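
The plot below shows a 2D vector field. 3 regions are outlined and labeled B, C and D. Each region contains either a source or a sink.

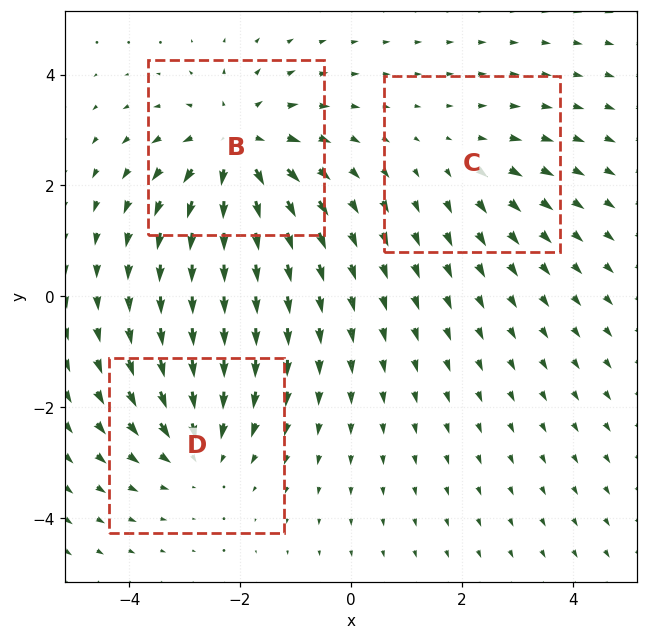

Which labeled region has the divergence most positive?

B

Divergence at each region's feature centre — B: about +4, C: about +2, D: about -3. Region B is most positive.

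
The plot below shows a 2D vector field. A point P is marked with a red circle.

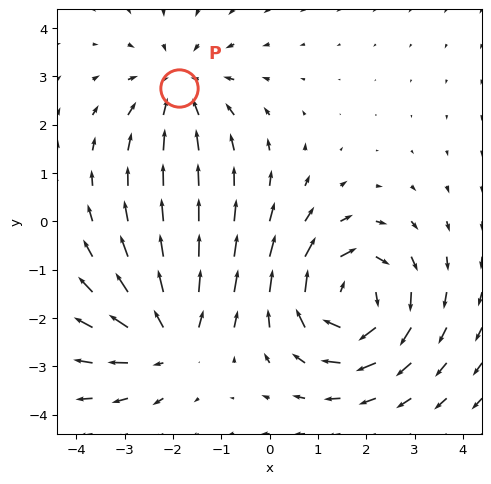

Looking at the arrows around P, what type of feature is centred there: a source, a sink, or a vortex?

At P (-1.9, 2.8) the arrows converge inward. Divergence about -3, curl ≈0 — negative divergence with near-zero curl is a sink.

sink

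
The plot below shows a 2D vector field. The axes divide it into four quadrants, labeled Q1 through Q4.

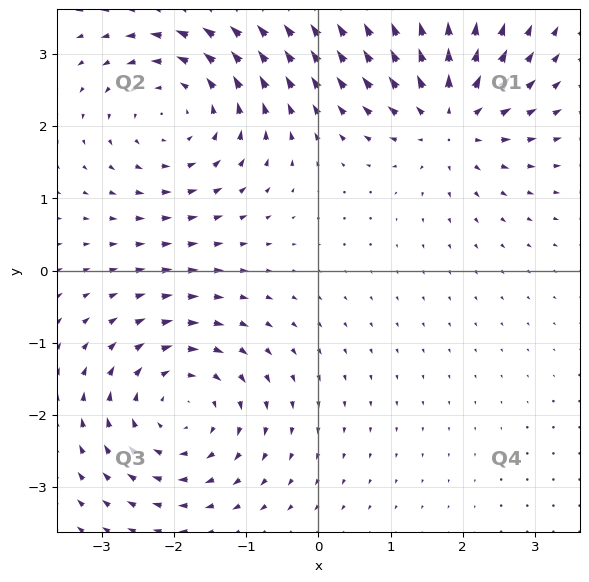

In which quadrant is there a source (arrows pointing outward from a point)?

The source sits at approximately (1.8, 2.1), which lies in quadrant Q1. The divergence there is about +6, positive as expected for a source.

Q1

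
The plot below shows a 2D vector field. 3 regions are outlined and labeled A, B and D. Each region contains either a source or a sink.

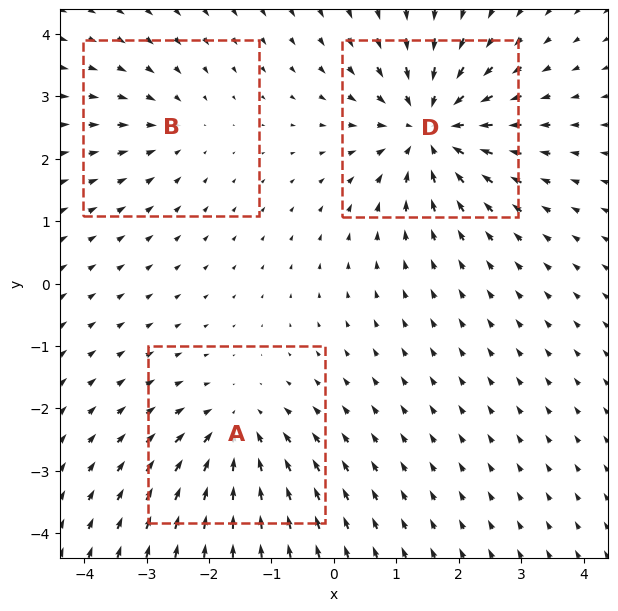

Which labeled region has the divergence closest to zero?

B

Divergence at each region's feature centre — A: about -3, B: about -2, D: about -5. Region B is closest to zero.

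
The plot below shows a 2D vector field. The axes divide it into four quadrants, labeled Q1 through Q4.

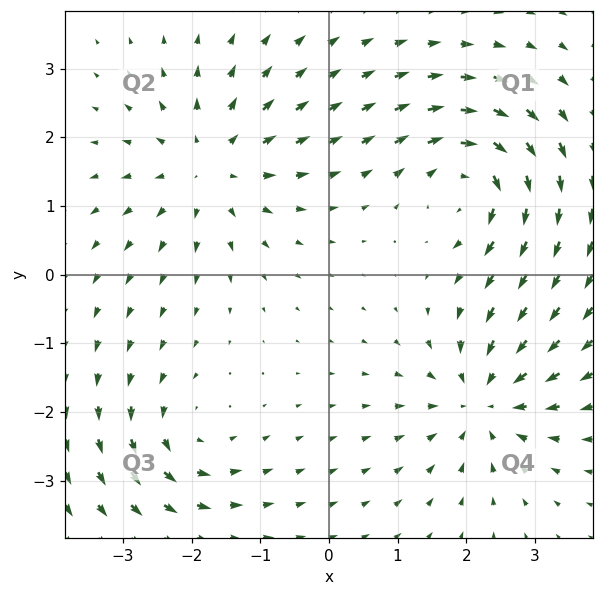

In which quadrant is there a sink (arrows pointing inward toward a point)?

Q4

The sink sits at approximately (2.3, -1.8), which lies in quadrant Q4. The divergence there is about -5, negative as expected for a sink.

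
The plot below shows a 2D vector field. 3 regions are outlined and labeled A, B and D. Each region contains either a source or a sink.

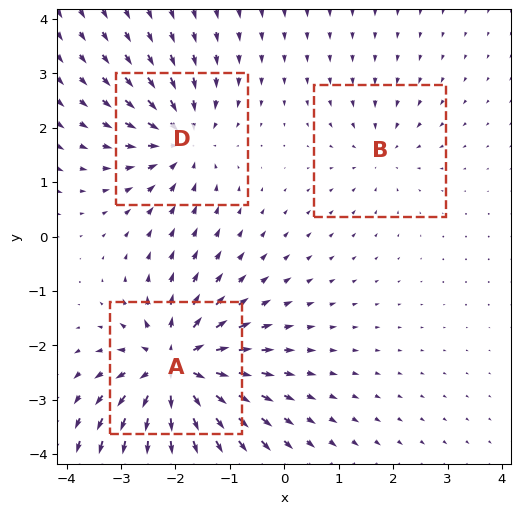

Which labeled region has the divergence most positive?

Divergence at each region's feature centre — A: about +6, B: about -2, D: about -4. Region A is most positive.

A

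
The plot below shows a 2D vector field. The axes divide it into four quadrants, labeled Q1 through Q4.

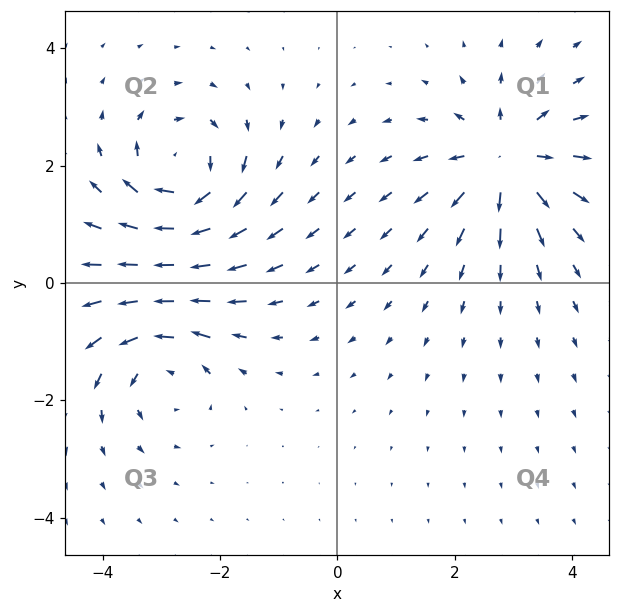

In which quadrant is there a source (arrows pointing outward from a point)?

Q1

The source sits at approximately (2.9, 2.1), which lies in quadrant Q1. The divergence there is about +6, positive as expected for a source.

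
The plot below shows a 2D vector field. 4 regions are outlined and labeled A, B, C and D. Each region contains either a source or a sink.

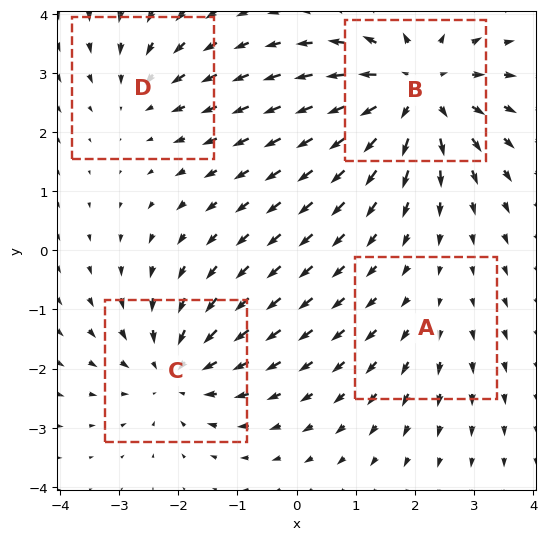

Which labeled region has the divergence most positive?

B

Divergence at each region's feature centre — A: about +2, B: about +6, C: about -4, D: about -3. Region B is most positive.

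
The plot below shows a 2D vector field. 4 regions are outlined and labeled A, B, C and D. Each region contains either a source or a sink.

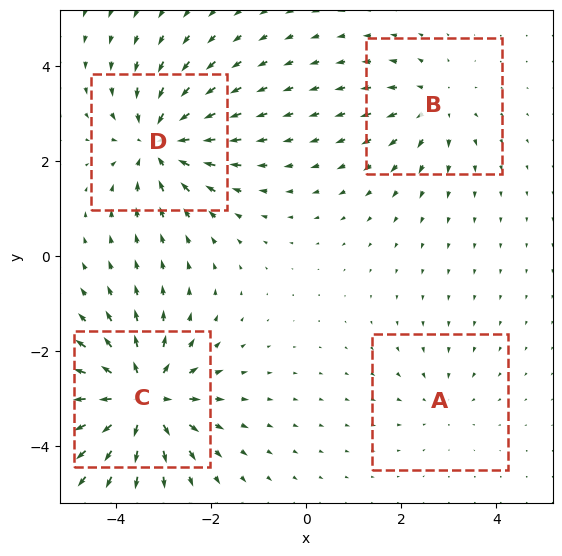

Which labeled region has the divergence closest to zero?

A

Divergence at each region's feature centre — A: about -2, B: about +4, C: about +7, D: about -6. Region A is closest to zero.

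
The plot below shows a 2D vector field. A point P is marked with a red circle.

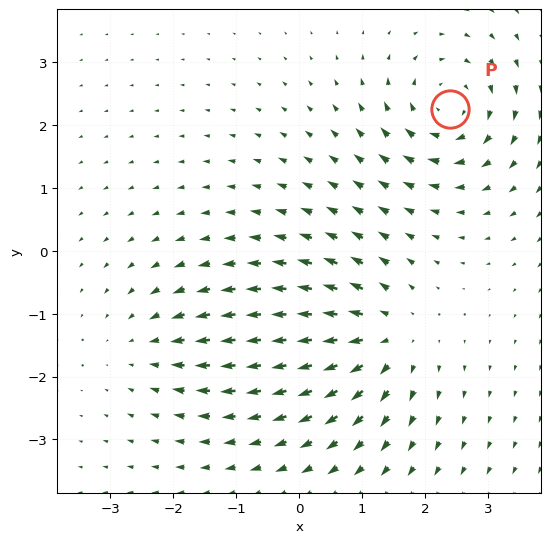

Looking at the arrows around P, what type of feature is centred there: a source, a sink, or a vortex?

At P (2.4, 2.3) the arrows circulate clockwise. Divergence ≈0, curl about -6 — near-zero divergence with nonzero curl is a vortex.

vortex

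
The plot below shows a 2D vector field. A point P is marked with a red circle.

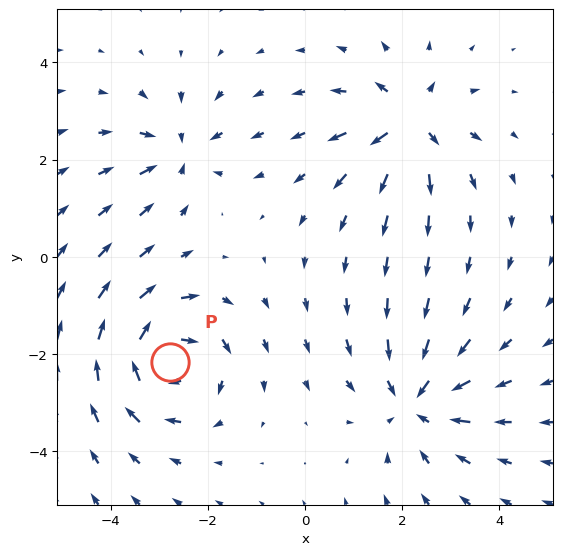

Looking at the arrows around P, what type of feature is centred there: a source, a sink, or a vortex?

vortex

At P (-2.8, -2.2) the arrows circulate clockwise. Divergence ≈0, curl about -6 — near-zero divergence with nonzero curl is a vortex.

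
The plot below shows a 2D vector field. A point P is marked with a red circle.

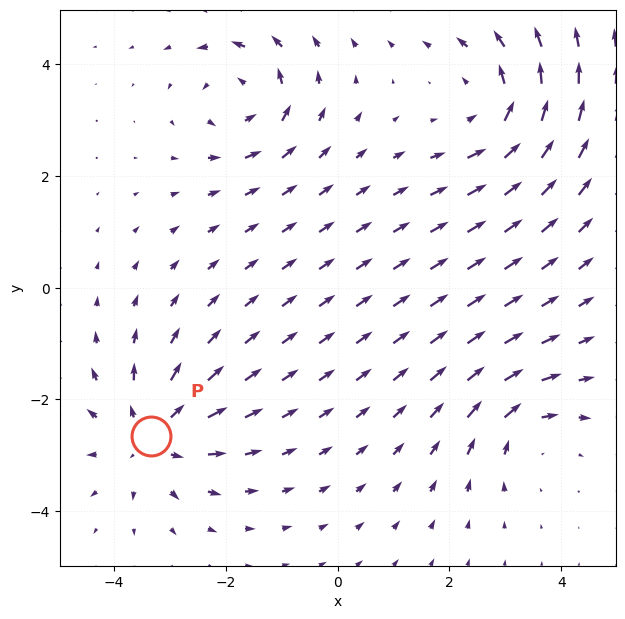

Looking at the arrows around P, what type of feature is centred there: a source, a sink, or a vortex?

source

At P (-3.3, -2.7) the arrows spread outward. Divergence about +5, curl ≈0 — positive divergence with near-zero curl is a source.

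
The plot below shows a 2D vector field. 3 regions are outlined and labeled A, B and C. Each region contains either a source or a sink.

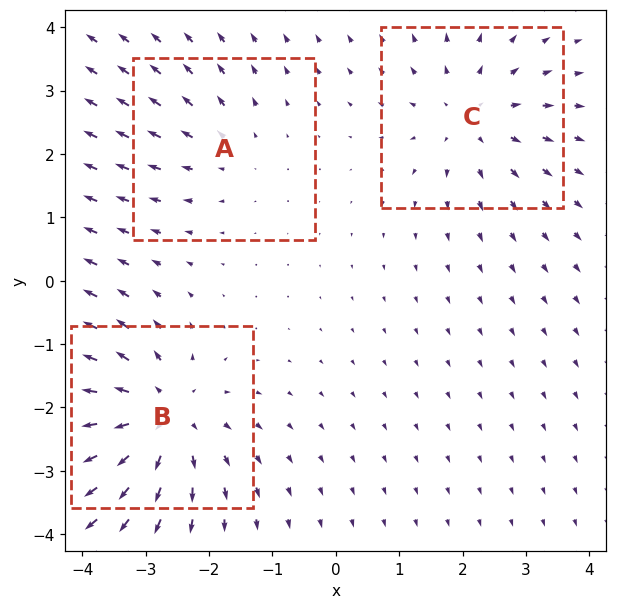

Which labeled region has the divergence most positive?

B

Divergence at each region's feature centre — A: about +2, B: about +4, C: about +3. Region B is most positive.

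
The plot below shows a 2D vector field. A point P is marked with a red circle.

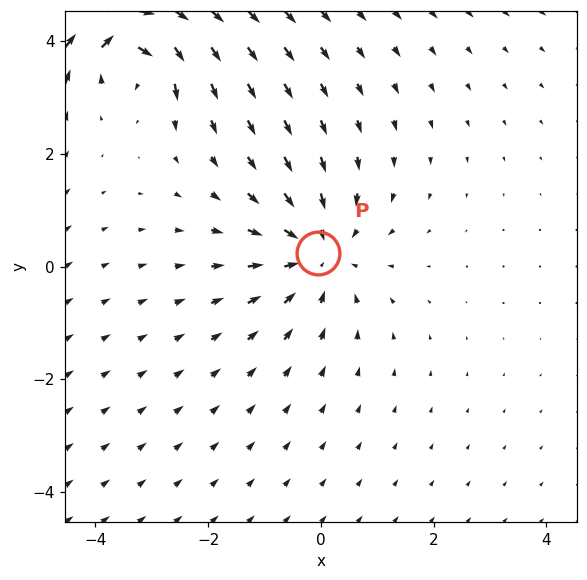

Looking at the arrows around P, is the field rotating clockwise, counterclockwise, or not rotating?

not rotating

Near P at (-0.1, 0.2) the arrows show no circulation. The curl there is ≈0.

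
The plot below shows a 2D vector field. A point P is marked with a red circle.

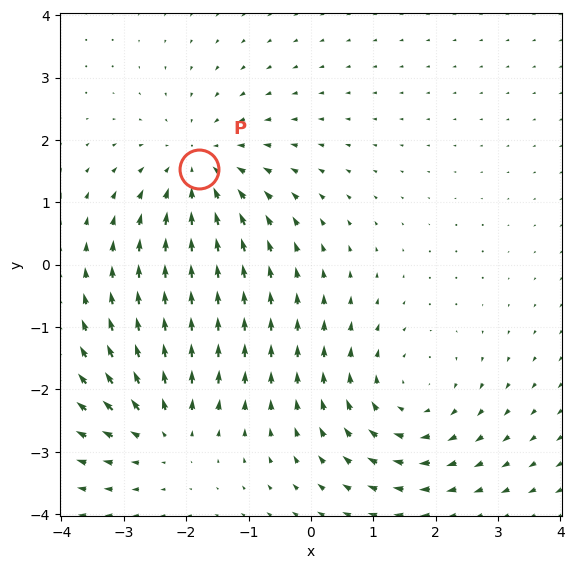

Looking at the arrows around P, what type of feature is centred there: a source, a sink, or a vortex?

At P (-1.8, 1.5) the arrows converge inward. Divergence about -3, curl ≈0 — negative divergence with near-zero curl is a sink.

sink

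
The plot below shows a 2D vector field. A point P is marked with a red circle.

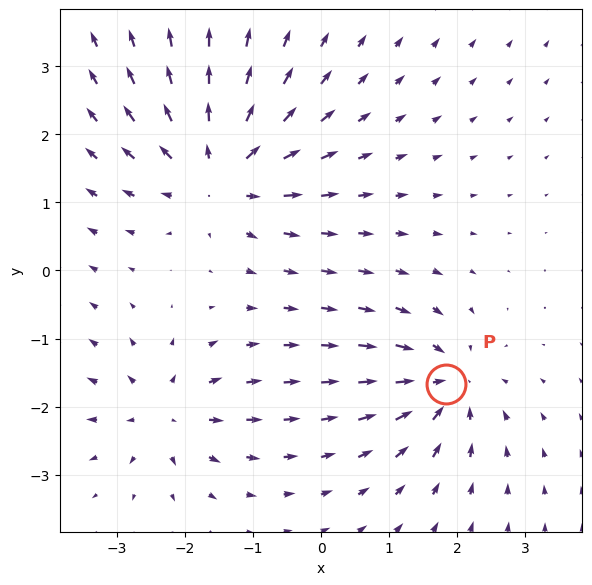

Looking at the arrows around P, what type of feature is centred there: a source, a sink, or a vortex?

sink

At P (1.8, -1.7) the arrows converge inward. Divergence about -5, curl ≈0 — negative divergence with near-zero curl is a sink.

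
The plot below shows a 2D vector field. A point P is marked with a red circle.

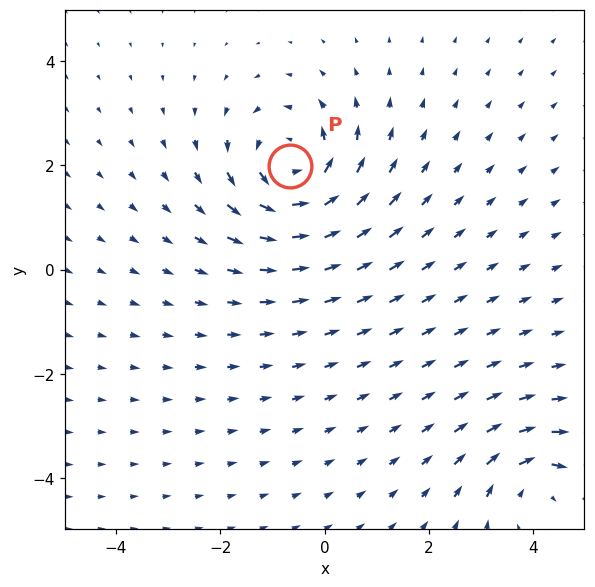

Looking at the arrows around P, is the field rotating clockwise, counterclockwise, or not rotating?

counterclockwise

Near P at (-0.7, 2.0) the arrows circulate counterclockwise. The curl (z-component) there is about +5; positive curl means counterclockwise rotation.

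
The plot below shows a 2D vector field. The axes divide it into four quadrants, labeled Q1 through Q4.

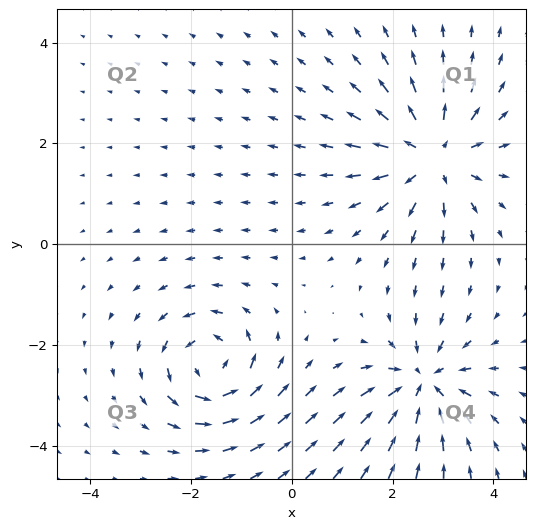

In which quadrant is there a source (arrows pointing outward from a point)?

The source sits at approximately (2.8, 1.7), which lies in quadrant Q1. The divergence there is about +4, positive as expected for a source.

Q1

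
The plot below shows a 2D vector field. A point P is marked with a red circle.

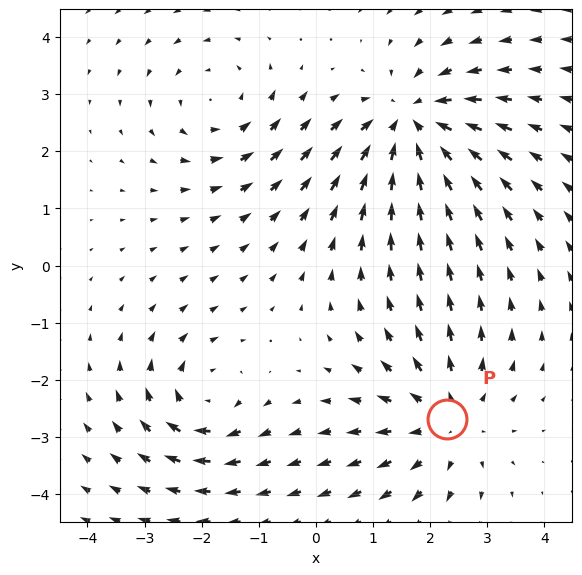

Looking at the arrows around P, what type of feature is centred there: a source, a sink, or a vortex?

At P (2.3, -2.7) the arrows spread outward. Divergence about +3, curl ≈0 — positive divergence with near-zero curl is a source.

source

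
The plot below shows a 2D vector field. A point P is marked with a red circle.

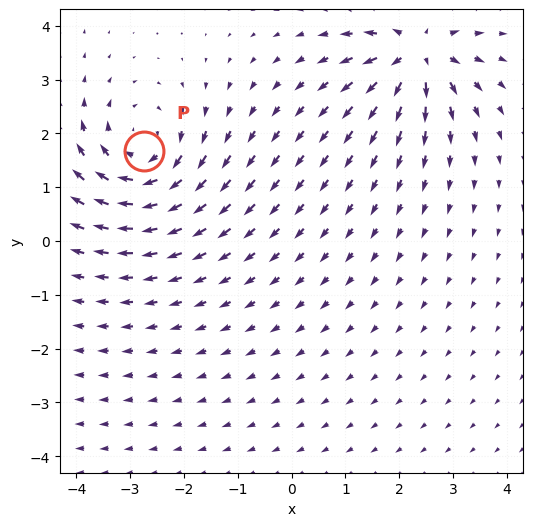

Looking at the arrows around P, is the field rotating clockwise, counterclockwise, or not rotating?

clockwise

Near P at (-2.7, 1.7) the arrows circulate clockwise. The curl (z-component) there is about -5; negative curl means clockwise rotation.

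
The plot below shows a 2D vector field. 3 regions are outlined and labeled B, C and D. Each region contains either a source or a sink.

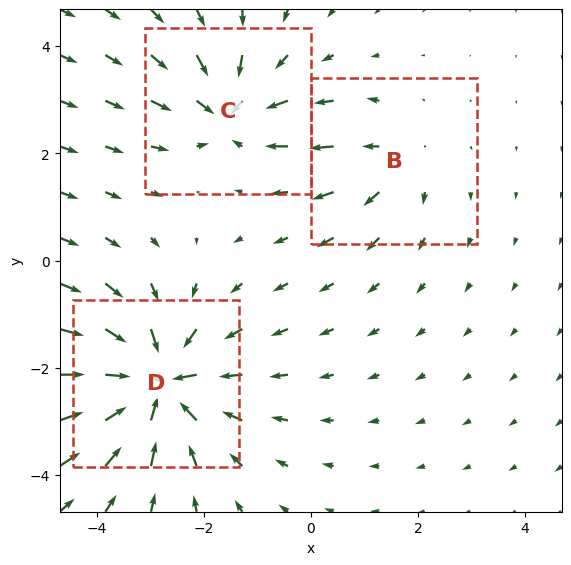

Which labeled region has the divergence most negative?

D

Divergence at each region's feature centre — B: about +2, C: about -4, D: about -6. Region D is most negative.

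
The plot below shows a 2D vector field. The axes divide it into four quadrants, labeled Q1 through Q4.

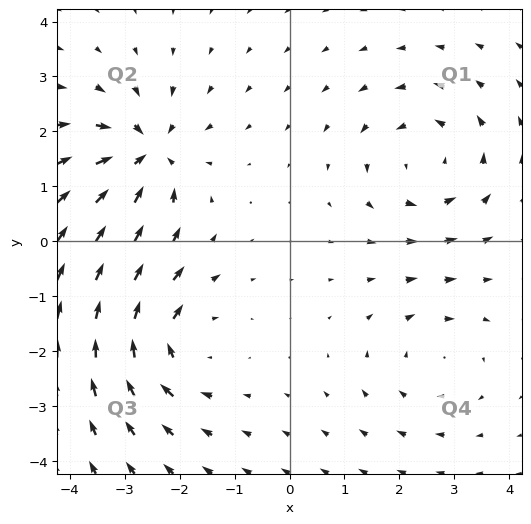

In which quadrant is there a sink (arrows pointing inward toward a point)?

The sink sits at approximately (-2.6, 1.6), which lies in quadrant Q2. The divergence there is about -6, negative as expected for a sink.

Q2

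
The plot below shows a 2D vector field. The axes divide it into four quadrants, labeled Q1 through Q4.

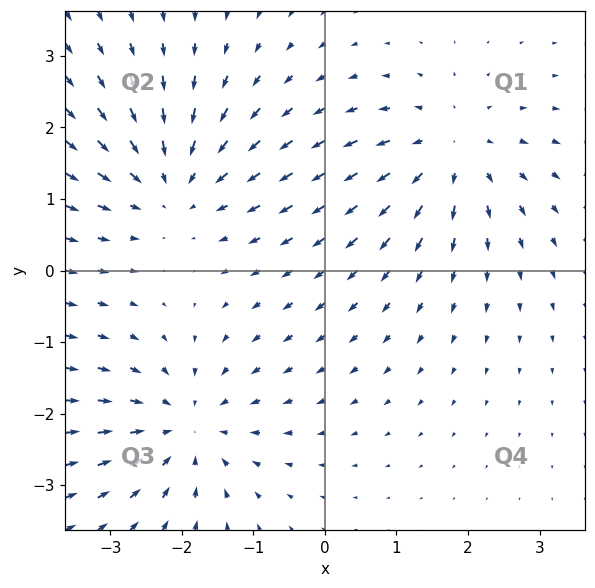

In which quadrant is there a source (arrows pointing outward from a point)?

Q1

The source sits at approximately (1.8, 1.7), which lies in quadrant Q1. The divergence there is about +4, positive as expected for a source.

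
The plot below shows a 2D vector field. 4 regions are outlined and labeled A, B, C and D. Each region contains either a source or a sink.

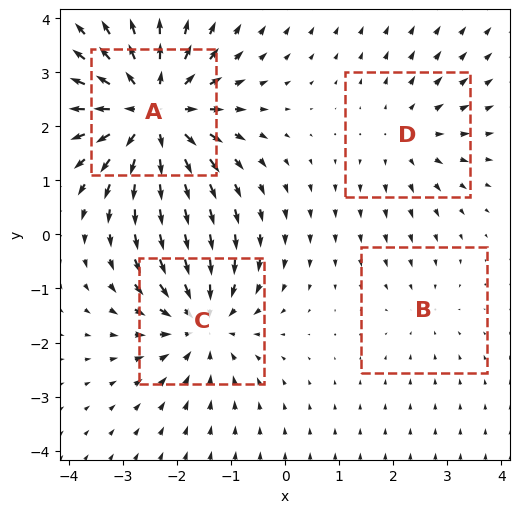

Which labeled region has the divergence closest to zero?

Divergence at each region's feature centre — A: about +7, B: about -2, C: about -5, D: about +3. Region B is closest to zero.

B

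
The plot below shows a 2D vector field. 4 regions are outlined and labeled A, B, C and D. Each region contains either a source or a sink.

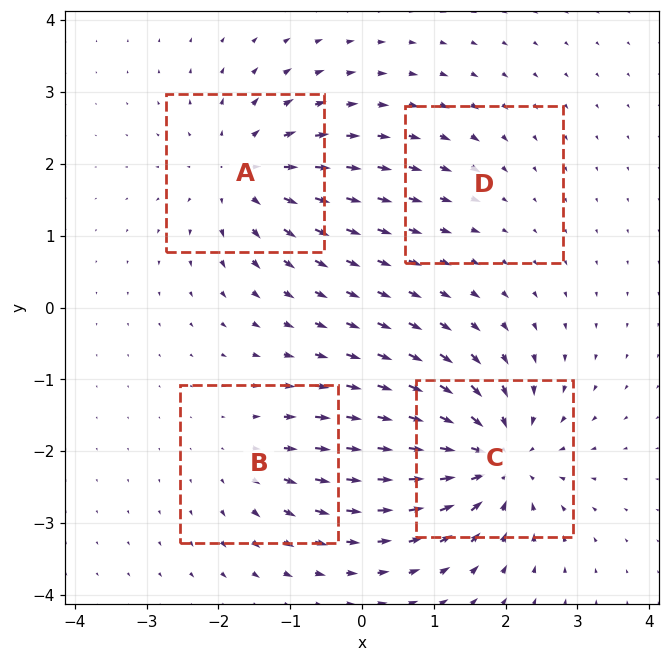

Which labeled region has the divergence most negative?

Divergence at each region's feature centre — A: about +6, B: about +4, C: about -8, D: about -2. Region C is most negative.

C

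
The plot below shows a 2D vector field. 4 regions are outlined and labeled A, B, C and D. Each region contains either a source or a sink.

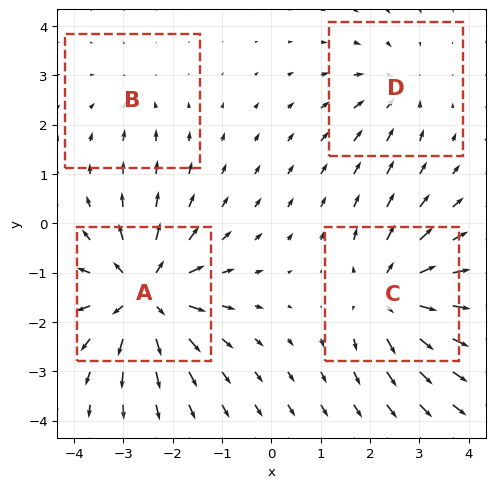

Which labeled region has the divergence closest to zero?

B

Divergence at each region's feature centre — A: about +8, B: about -2, C: about +6, D: about -3. Region B is closest to zero.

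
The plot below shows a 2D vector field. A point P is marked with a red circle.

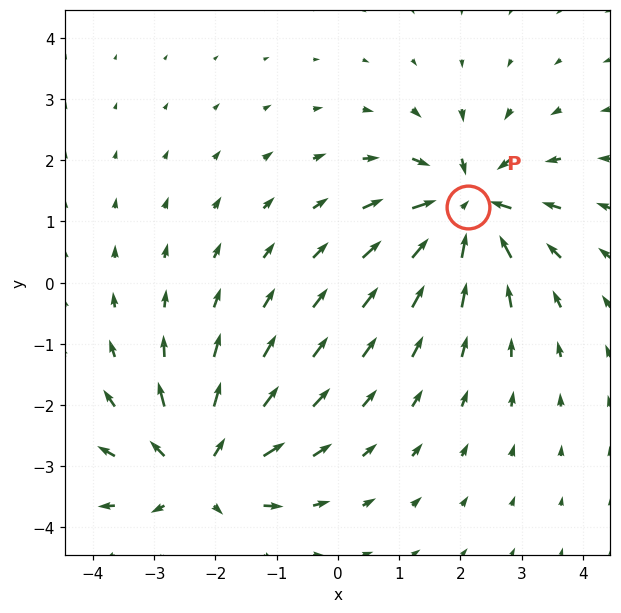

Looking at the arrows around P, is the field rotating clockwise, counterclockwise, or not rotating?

Near P at (2.1, 1.2) the arrows show no circulation. The curl there is ≈0.

not rotating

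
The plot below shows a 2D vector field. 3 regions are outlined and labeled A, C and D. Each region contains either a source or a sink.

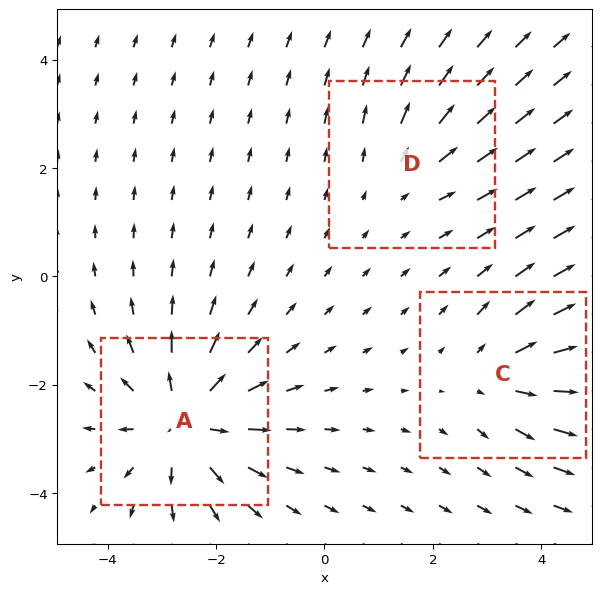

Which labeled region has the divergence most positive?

A

Divergence at each region's feature centre — A: about +5, C: about +3, D: about +2. Region A is most positive.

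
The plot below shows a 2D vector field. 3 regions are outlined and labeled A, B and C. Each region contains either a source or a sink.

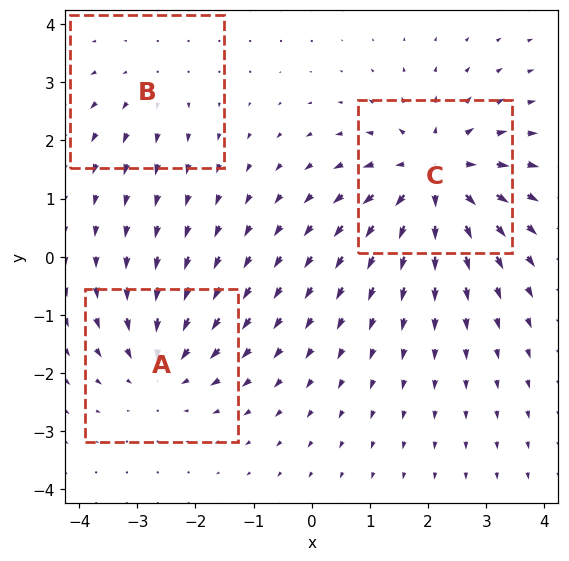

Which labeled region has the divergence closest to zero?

B

Divergence at each region's feature centre — A: about -3, B: about +2, C: about +5. Region B is closest to zero.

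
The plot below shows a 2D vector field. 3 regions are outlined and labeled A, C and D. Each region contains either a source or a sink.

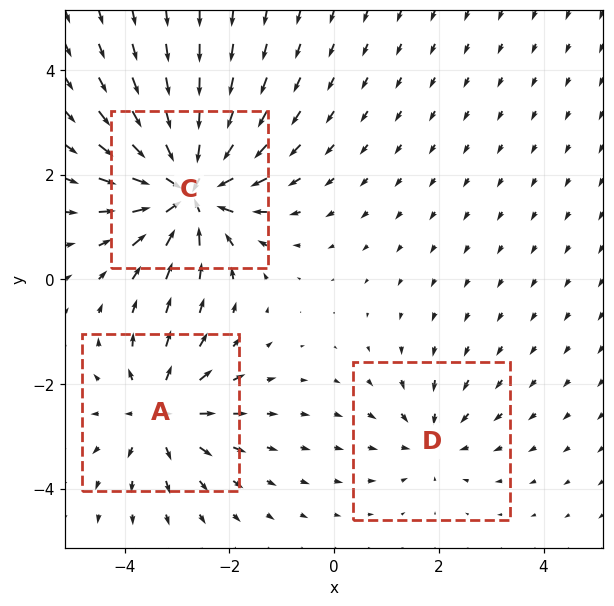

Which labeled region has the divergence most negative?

Divergence at each region's feature centre — A: about +4, C: about -6, D: about -3. Region C is most negative.

C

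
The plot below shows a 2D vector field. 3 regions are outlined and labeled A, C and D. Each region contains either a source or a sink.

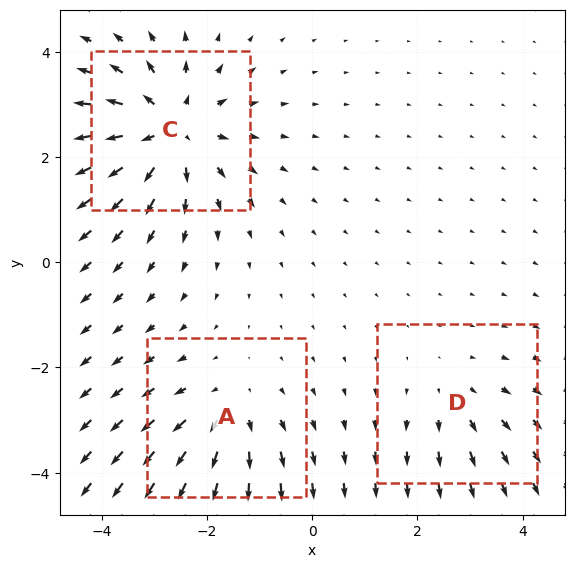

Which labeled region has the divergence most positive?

C

Divergence at each region's feature centre — A: about +3, C: about +5, D: about +2. Region C is most positive.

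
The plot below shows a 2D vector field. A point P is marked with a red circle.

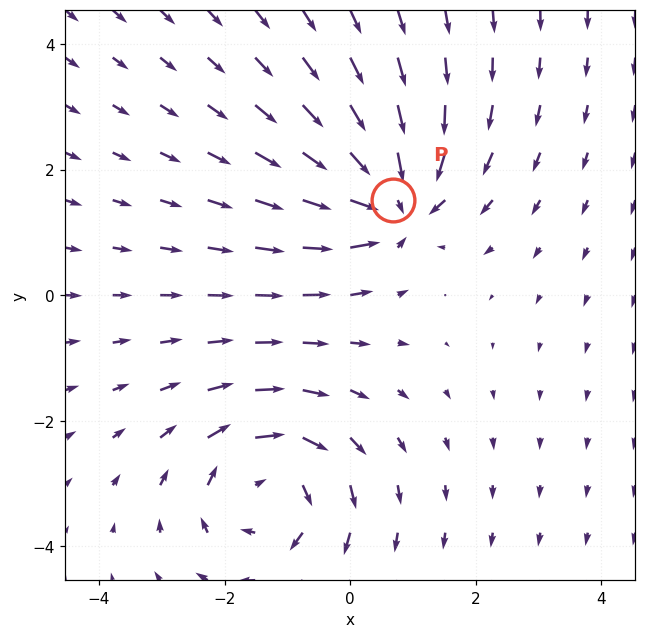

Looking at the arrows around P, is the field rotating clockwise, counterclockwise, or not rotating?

not rotating

Near P at (0.7, 1.5) the arrows show no circulation. The curl there is ≈0.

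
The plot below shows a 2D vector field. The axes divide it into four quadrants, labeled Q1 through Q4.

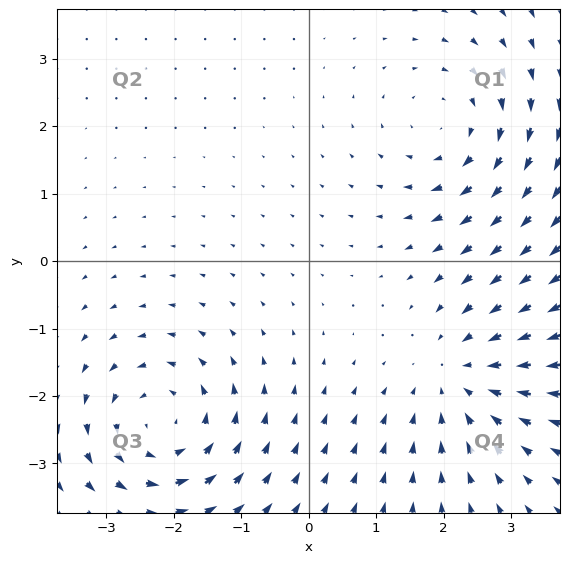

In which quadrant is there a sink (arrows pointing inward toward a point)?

Q4

The sink sits at approximately (2.2, -1.7), which lies in quadrant Q4. The divergence there is about -4, negative as expected for a sink.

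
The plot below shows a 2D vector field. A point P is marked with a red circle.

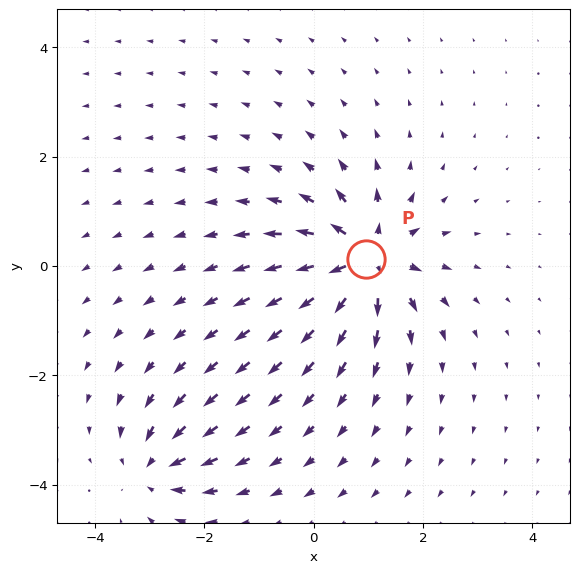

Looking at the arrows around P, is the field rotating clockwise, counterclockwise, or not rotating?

not rotating

Near P at (0.9, 0.1) the arrows show no circulation. The curl there is ≈0.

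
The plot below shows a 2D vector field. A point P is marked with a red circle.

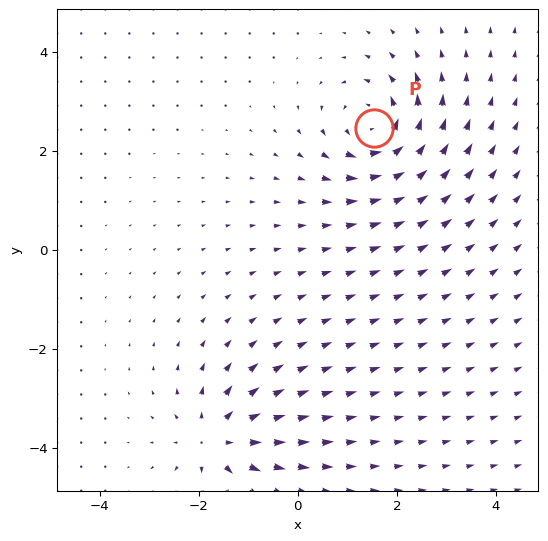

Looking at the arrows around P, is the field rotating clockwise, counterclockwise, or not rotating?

counterclockwise

Near P at (1.5, 2.5) the arrows circulate counterclockwise. The curl (z-component) there is about +4; positive curl means counterclockwise rotation.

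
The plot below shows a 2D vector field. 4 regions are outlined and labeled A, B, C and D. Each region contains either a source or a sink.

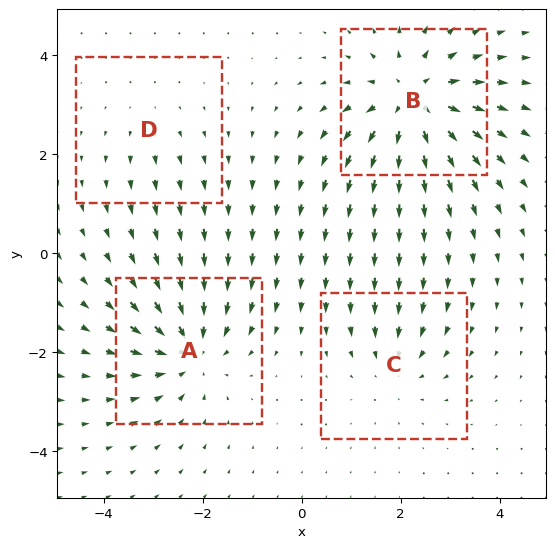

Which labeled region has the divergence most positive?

Divergence at each region's feature centre — A: about -5, B: about +6, C: about -3, D: about +2. Region B is most positive.

B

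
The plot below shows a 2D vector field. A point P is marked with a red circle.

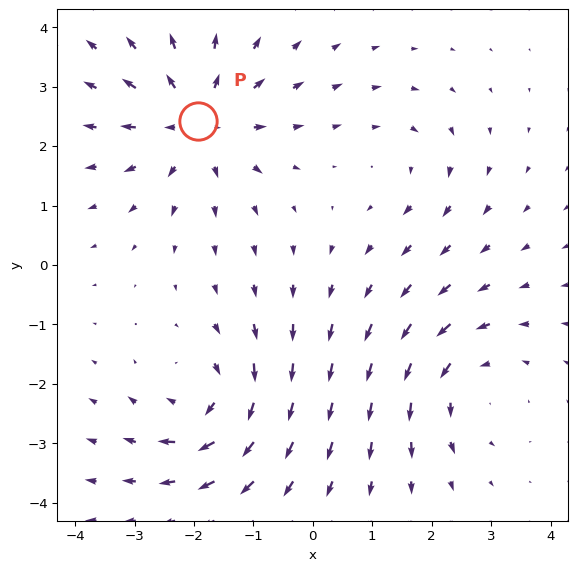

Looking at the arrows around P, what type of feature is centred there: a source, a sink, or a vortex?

At P (-1.9, 2.4) the arrows spread outward. Divergence about +5, curl ≈0 — positive divergence with near-zero curl is a source.

source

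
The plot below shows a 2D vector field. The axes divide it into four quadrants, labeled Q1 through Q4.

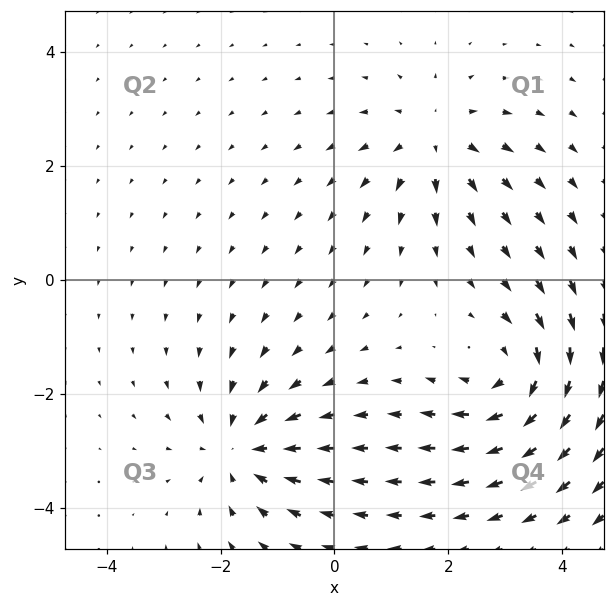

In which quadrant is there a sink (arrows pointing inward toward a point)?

Q3

The sink sits at approximately (-1.6, -3.0), which lies in quadrant Q3. The divergence there is about -5, negative as expected for a sink.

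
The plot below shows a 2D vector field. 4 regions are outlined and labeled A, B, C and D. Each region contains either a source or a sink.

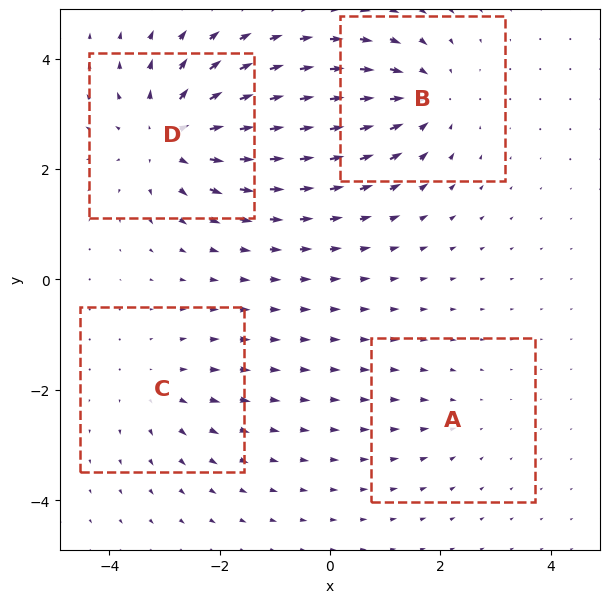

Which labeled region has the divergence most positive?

Divergence at each region's feature centre — A: about -2, B: about -5, C: about +3, D: about +6. Region D is most positive.

D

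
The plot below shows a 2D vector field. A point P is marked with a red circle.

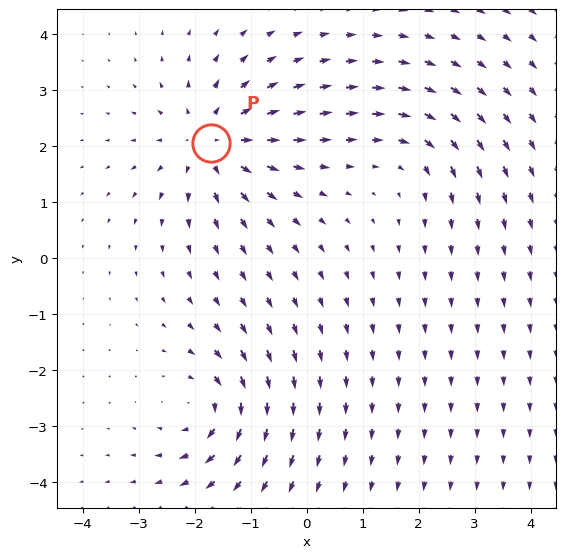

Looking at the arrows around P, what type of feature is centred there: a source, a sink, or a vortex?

source

At P (-1.7, 2.1) the arrows spread outward. Divergence about +4, curl ≈0 — positive divergence with near-zero curl is a source.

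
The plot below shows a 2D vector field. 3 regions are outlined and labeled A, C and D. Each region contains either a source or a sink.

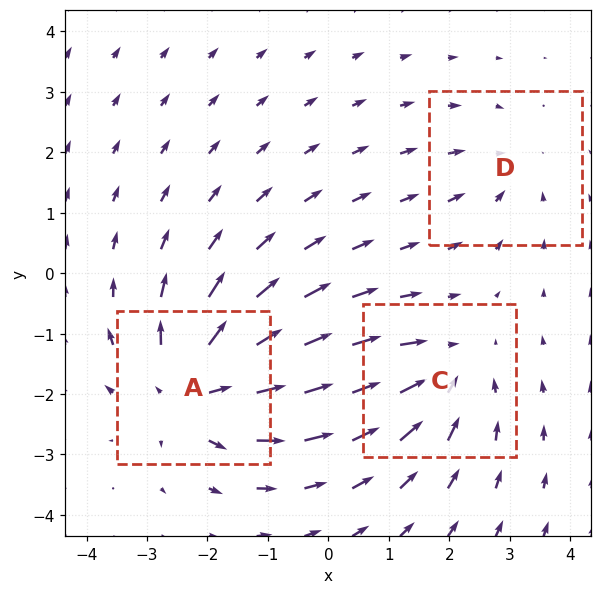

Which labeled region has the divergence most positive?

A

Divergence at each region's feature centre — A: about +5, C: about -3, D: about -2. Region A is most positive.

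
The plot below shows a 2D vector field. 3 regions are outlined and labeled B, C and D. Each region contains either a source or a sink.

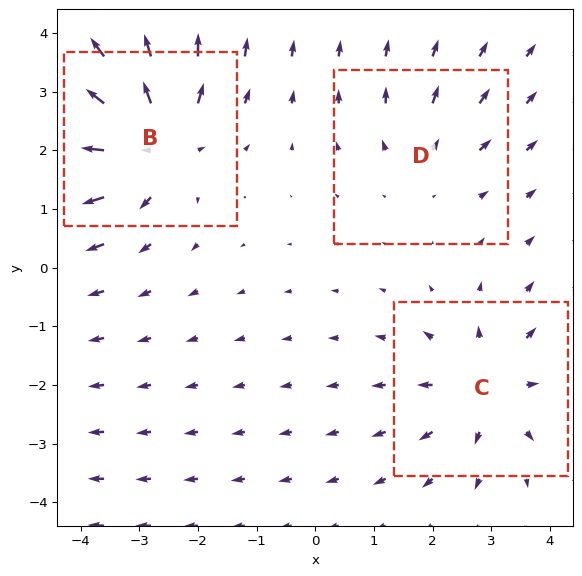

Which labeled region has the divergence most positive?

B

Divergence at each region's feature centre — B: about +5, C: about +3, D: about +2. Region B is most positive.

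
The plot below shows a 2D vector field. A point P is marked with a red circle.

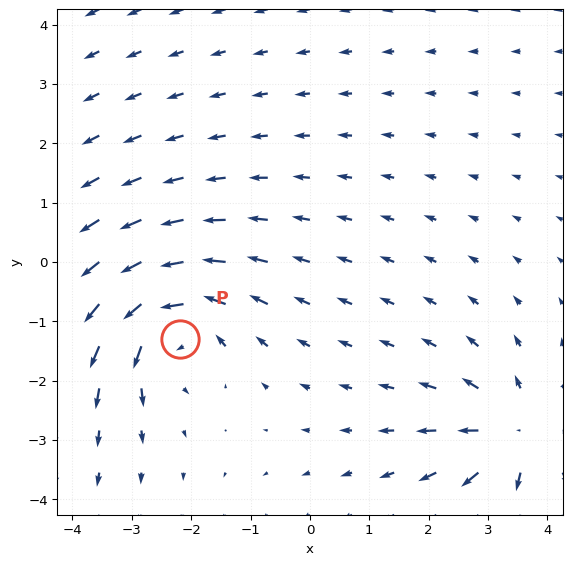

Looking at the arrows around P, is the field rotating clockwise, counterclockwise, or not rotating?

Near P at (-2.2, -1.3) the arrows circulate counterclockwise. The curl (z-component) there is about +5; positive curl means counterclockwise rotation.

counterclockwise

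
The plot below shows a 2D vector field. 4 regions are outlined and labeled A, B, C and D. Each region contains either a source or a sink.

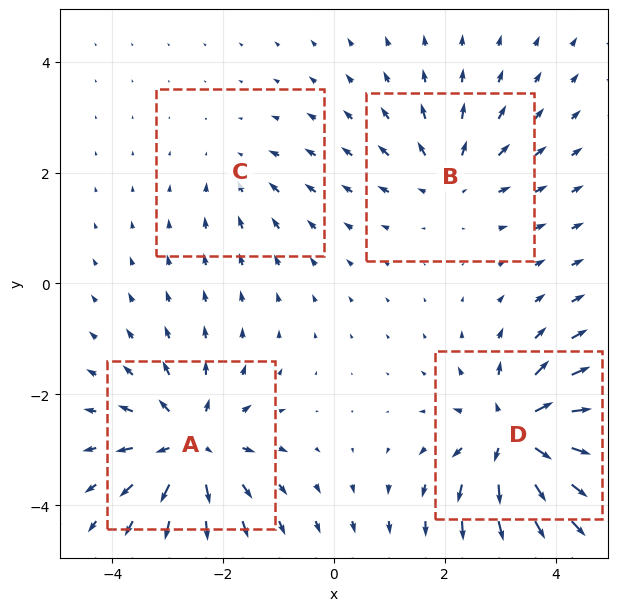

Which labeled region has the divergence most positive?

D

Divergence at each region's feature centre — A: about +6, B: about +4, C: about -2, D: about +8. Region D is most positive.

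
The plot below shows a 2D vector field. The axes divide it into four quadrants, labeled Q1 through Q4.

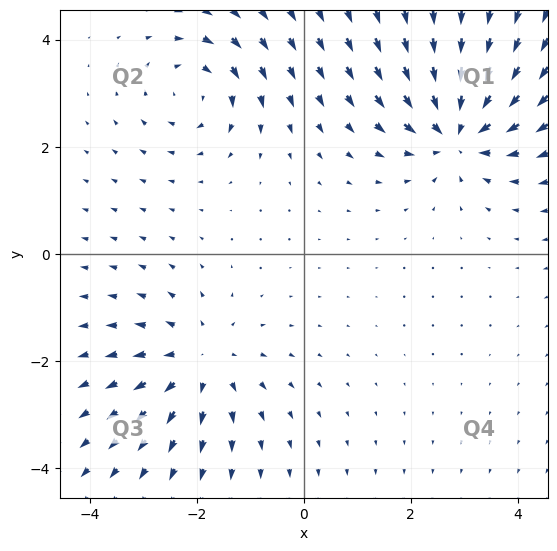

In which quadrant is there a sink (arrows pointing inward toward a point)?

The sink sits at approximately (2.9, 2.3), which lies in quadrant Q1. The divergence there is about -6, negative as expected for a sink.

Q1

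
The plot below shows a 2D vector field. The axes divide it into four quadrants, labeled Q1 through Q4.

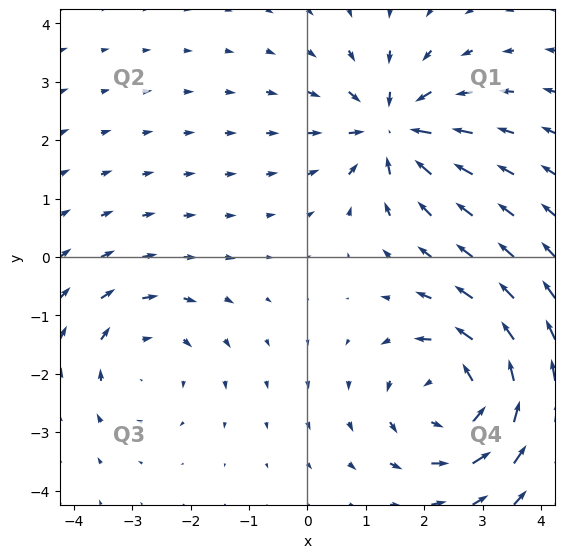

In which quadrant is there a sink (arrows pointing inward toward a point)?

Q1

The sink sits at approximately (1.5, 2.2), which lies in quadrant Q1. The divergence there is about -5, negative as expected for a sink.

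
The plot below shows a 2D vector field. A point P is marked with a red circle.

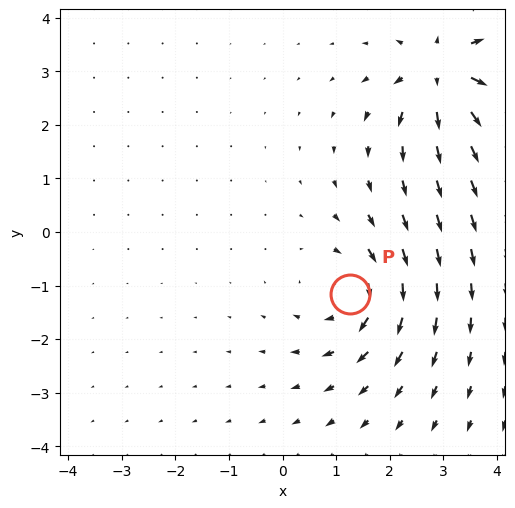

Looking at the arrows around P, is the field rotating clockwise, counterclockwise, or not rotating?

Near P at (1.3, -1.2) the arrows circulate clockwise. The curl (z-component) there is about -5; negative curl means clockwise rotation.

clockwise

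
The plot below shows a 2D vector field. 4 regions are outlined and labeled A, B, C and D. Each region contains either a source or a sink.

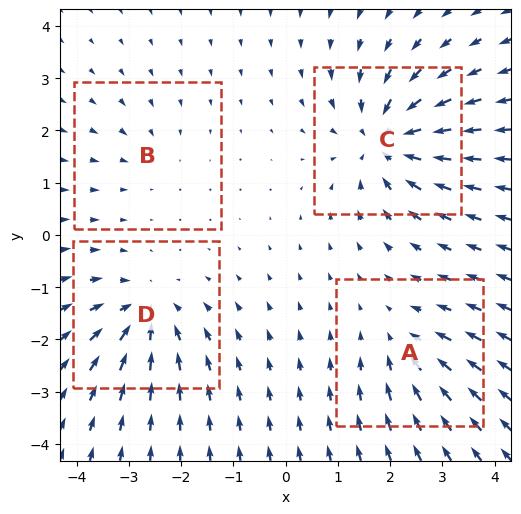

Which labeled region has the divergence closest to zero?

Divergence at each region's feature centre — A: about -4, B: about -2, C: about -7, D: about -5. Region B is closest to zero.

B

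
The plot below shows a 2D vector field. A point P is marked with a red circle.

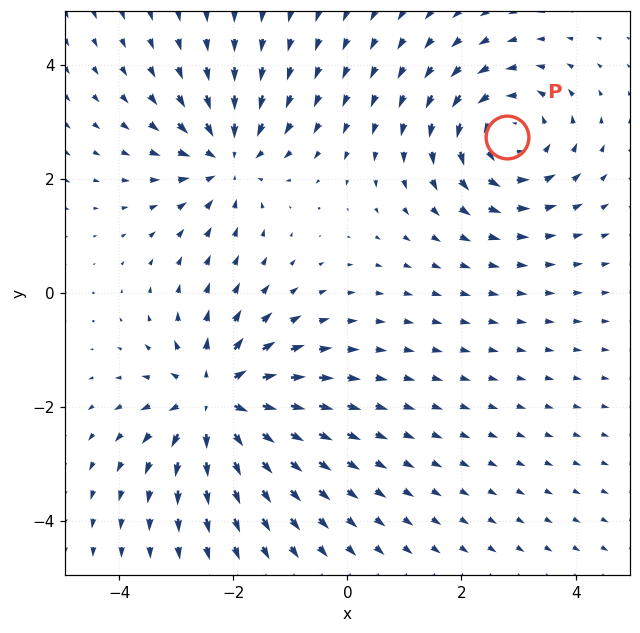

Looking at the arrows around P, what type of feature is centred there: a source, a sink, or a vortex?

At P (2.8, 2.7) the arrows circulate counterclockwise. Divergence ≈0, curl about +3 — near-zero divergence with nonzero curl is a vortex.

vortex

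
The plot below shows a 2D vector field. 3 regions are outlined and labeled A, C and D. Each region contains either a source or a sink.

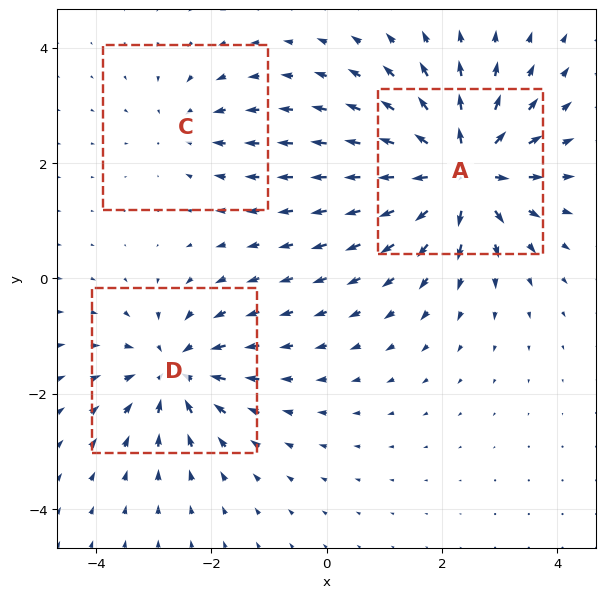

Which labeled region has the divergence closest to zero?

Divergence at each region's feature centre — A: about +6, C: about -2, D: about -4. Region C is closest to zero.

C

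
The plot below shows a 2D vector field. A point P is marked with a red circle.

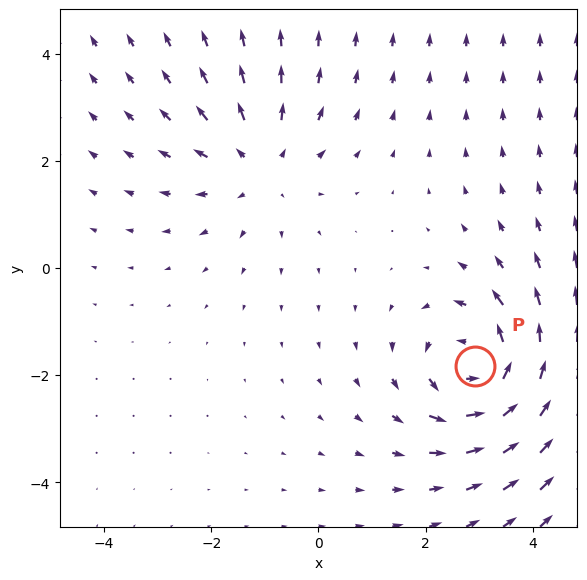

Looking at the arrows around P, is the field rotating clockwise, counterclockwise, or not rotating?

counterclockwise

Near P at (2.9, -1.8) the arrows circulate counterclockwise. The curl (z-component) there is about +4; positive curl means counterclockwise rotation.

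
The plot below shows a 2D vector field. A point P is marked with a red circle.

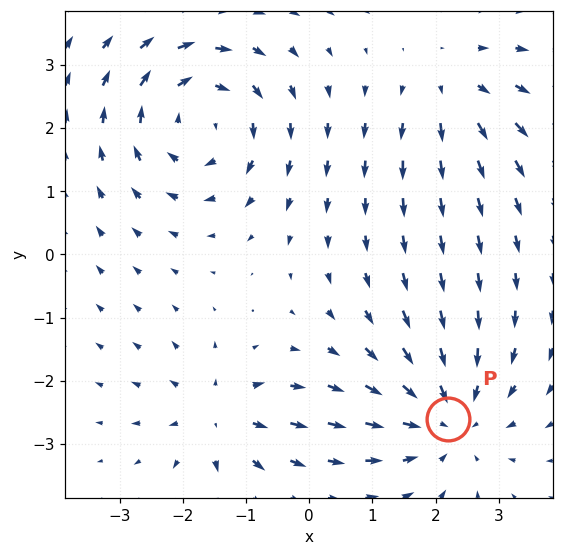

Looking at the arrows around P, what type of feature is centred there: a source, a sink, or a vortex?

At P (2.2, -2.6) the arrows converge inward. Divergence about -4, curl ≈0 — negative divergence with near-zero curl is a sink.

sink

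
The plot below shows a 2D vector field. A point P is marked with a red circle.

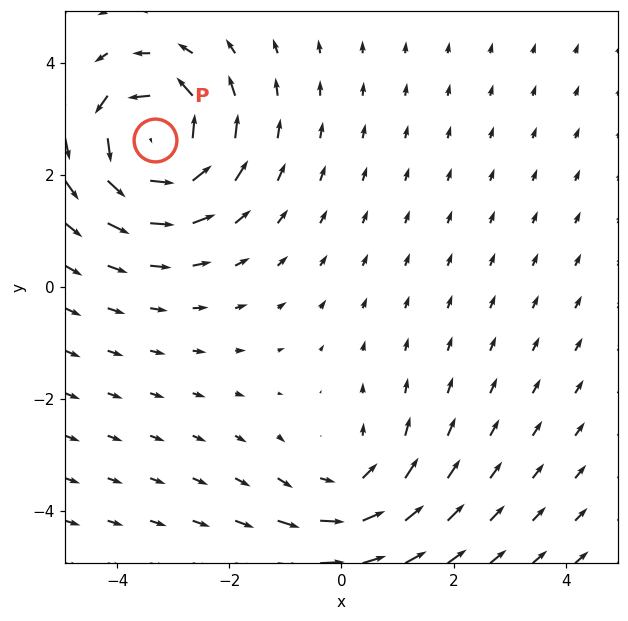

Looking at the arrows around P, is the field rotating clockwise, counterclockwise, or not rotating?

counterclockwise

Near P at (-3.3, 2.6) the arrows circulate counterclockwise. The curl (z-component) there is about +7; positive curl means counterclockwise rotation.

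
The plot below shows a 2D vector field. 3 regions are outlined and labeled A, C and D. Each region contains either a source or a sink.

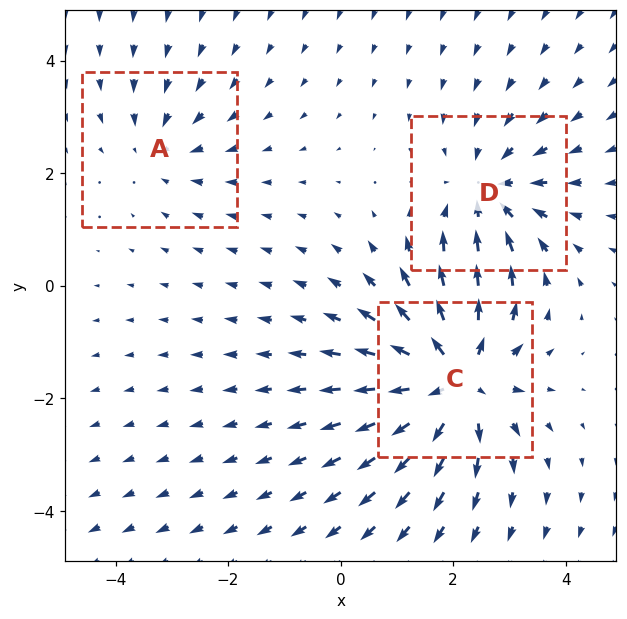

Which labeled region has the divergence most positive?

C

Divergence at each region's feature centre — A: about -2, C: about +5, D: about -3. Region C is most positive.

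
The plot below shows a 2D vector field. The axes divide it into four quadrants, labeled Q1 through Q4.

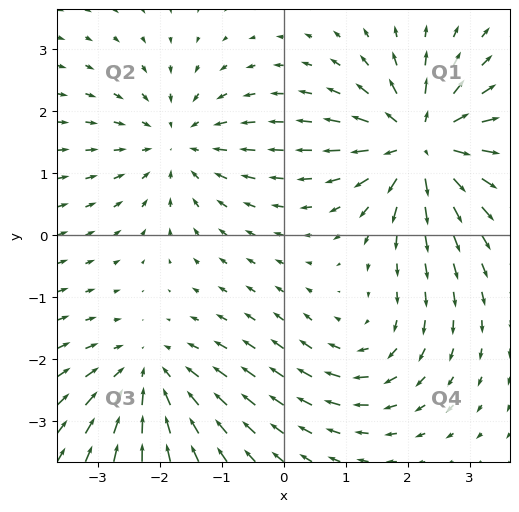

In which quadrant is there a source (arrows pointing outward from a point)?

Q1

The source sits at approximately (2.2, 1.5), which lies in quadrant Q1. The divergence there is about +6, positive as expected for a source.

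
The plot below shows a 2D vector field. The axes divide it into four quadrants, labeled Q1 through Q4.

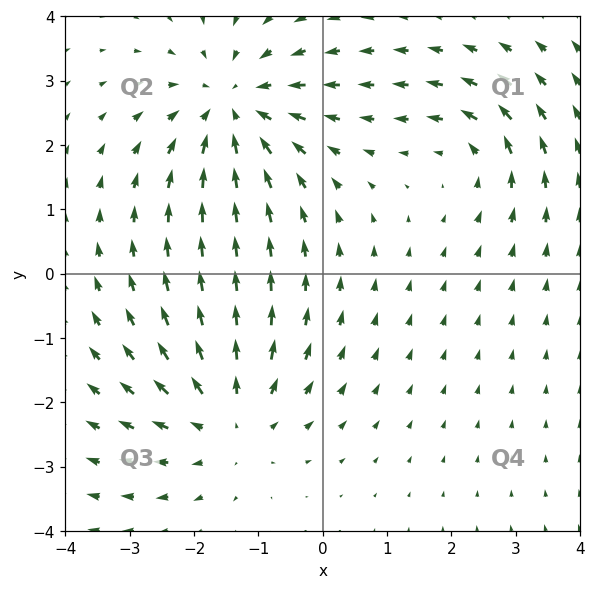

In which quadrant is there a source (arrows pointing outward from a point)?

Q3

The source sits at approximately (-1.5, -2.3), which lies in quadrant Q3. The divergence there is about +3, positive as expected for a source.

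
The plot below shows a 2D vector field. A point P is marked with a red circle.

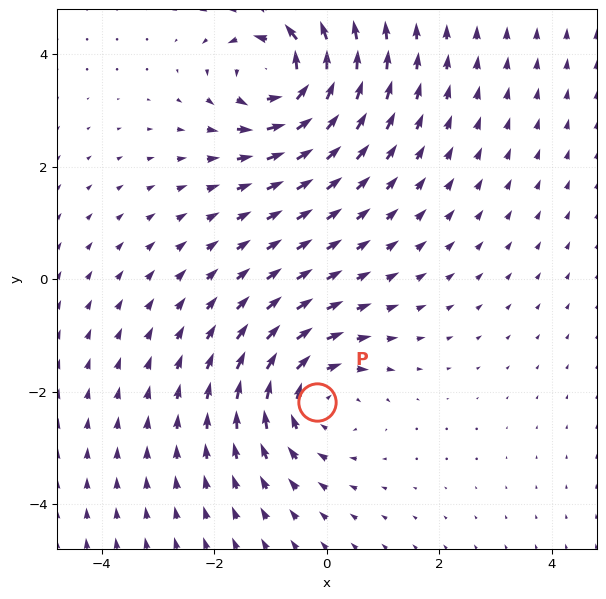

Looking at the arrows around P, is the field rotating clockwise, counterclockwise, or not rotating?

clockwise

Near P at (-0.2, -2.2) the arrows circulate clockwise. The curl (z-component) there is about -4; negative curl means clockwise rotation.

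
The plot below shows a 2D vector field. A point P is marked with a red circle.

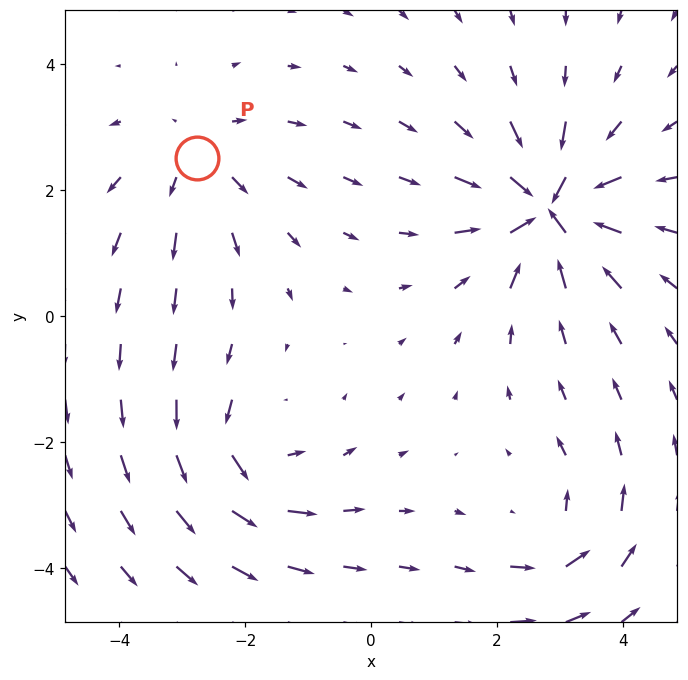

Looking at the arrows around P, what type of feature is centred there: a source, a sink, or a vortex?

At P (-2.8, 2.5) the arrows spread outward. Divergence about +3, curl ≈0 — positive divergence with near-zero curl is a source.

source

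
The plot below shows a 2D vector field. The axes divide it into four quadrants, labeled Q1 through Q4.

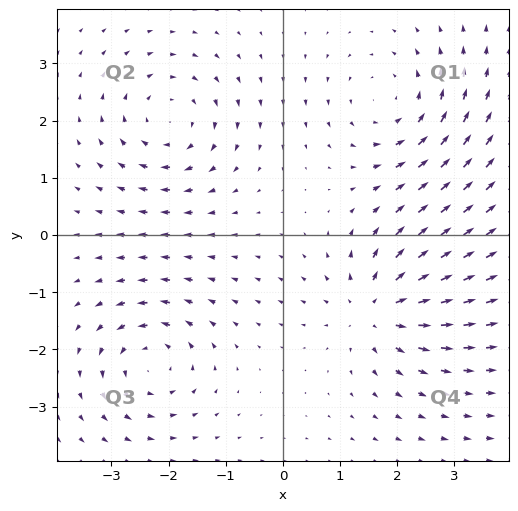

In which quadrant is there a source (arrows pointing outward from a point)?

Q4

The source sits at approximately (1.6, -1.3), which lies in quadrant Q4. The divergence there is about +6, positive as expected for a source.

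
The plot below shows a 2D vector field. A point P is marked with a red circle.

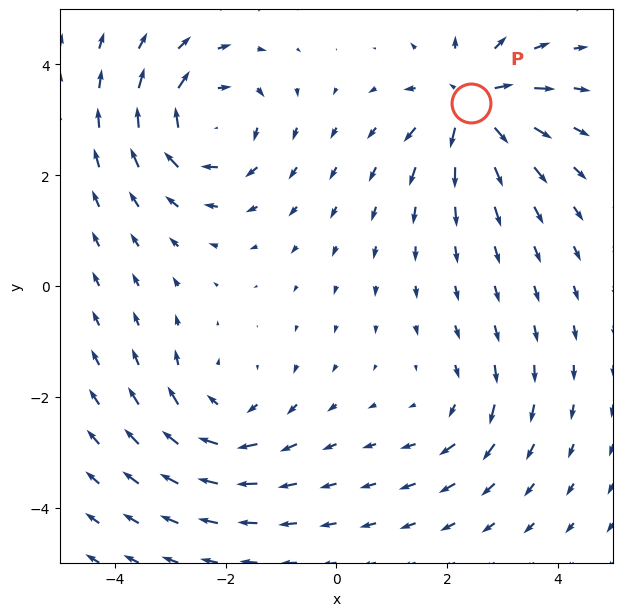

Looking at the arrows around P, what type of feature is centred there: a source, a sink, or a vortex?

source

At P (2.4, 3.3) the arrows spread outward. Divergence about +6, curl ≈0 — positive divergence with near-zero curl is a source.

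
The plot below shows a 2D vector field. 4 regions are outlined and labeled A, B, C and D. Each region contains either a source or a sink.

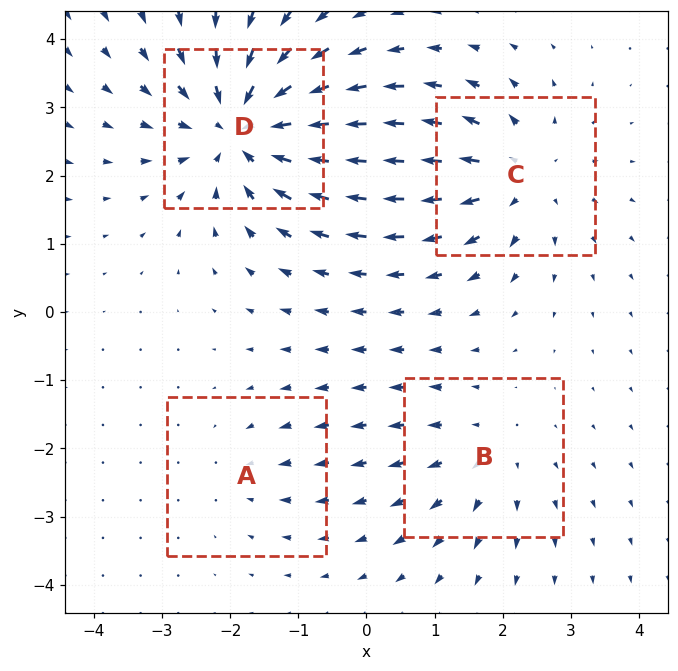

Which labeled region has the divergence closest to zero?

A

Divergence at each region's feature centre — A: about -2, B: about +3, C: about +4, D: about -7. Region A is closest to zero.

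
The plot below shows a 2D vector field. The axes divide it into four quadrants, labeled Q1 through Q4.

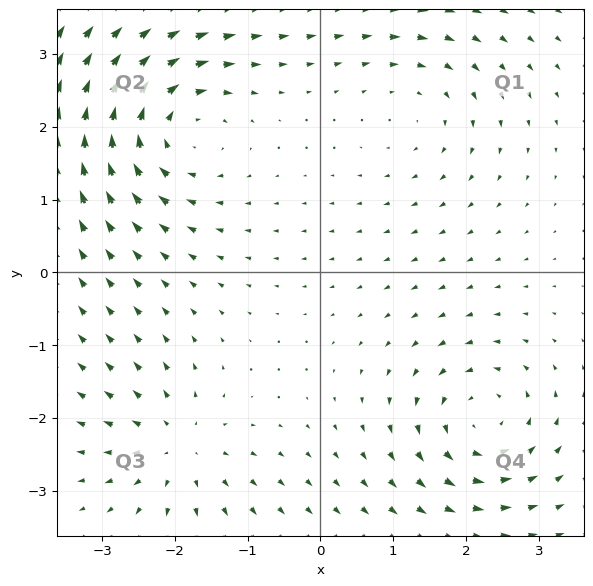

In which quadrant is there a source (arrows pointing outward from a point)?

The source sits at approximately (-2.0, -2.4), which lies in quadrant Q3. The divergence there is about +4, positive as expected for a source.

Q3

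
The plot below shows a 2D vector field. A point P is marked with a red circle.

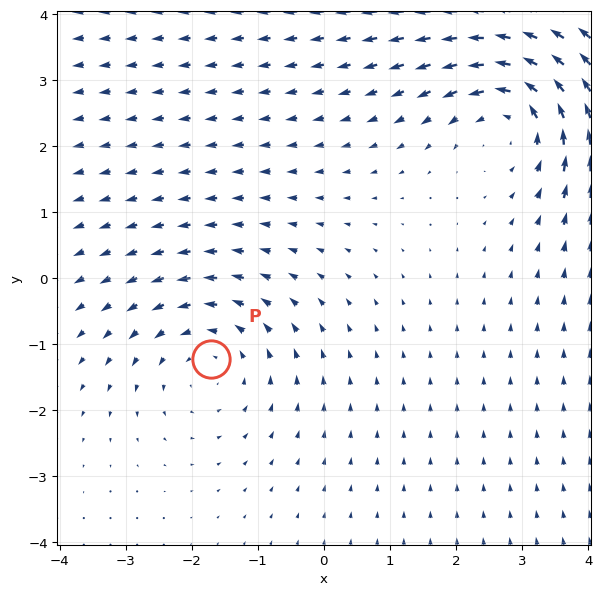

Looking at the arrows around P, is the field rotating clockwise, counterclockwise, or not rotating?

Near P at (-1.7, -1.2) the arrows circulate counterclockwise. The curl (z-component) there is about +2; positive curl means counterclockwise rotation.

counterclockwise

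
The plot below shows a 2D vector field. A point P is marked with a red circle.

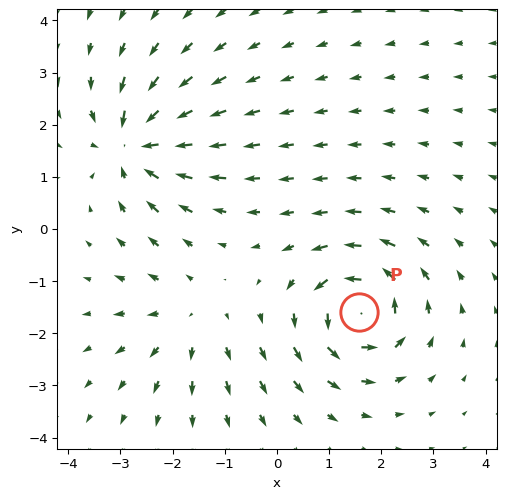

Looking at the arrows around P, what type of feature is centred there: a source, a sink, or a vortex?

At P (1.6, -1.6) the arrows circulate counterclockwise. Divergence ≈0, curl about +6 — near-zero divergence with nonzero curl is a vortex.

vortex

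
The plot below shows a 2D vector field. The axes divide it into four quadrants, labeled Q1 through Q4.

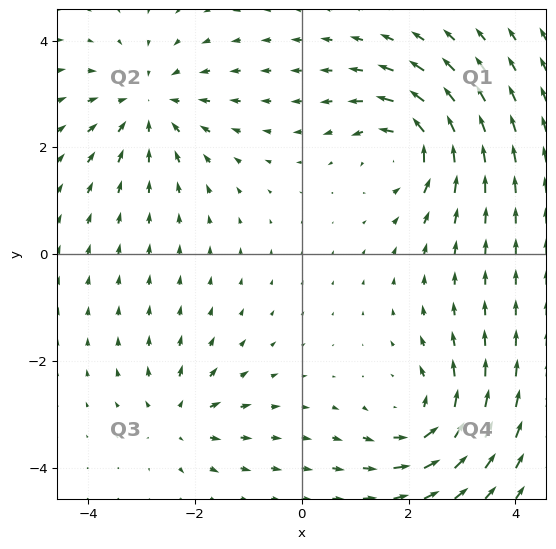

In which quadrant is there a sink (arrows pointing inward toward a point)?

Q2

The sink sits at approximately (-2.9, 2.8), which lies in quadrant Q2. The divergence there is about -4, negative as expected for a sink.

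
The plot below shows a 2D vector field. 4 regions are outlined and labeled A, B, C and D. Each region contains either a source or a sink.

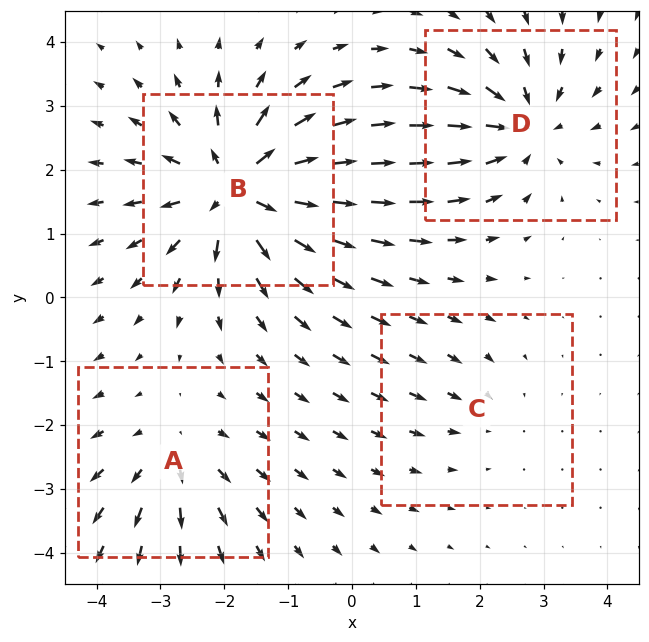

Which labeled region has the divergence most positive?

B

Divergence at each region's feature centre — A: about +3, B: about +7, C: about -2, D: about -5. Region B is most positive.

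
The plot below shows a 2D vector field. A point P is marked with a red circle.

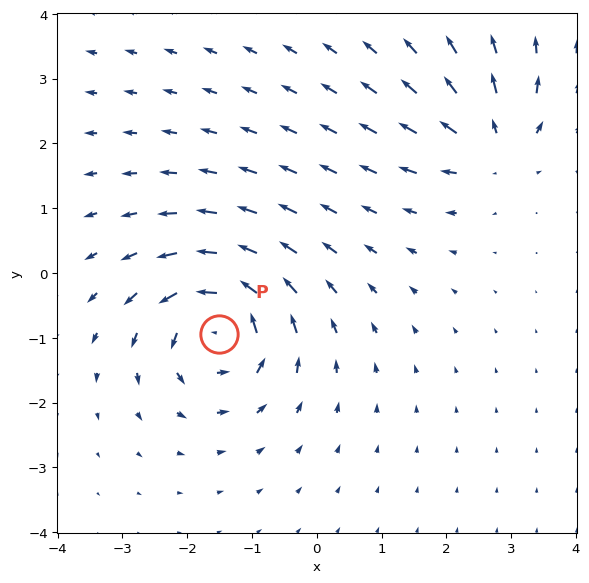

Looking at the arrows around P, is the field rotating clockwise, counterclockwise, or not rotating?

counterclockwise

Near P at (-1.5, -0.9) the arrows circulate counterclockwise. The curl (z-component) there is about +6; positive curl means counterclockwise rotation.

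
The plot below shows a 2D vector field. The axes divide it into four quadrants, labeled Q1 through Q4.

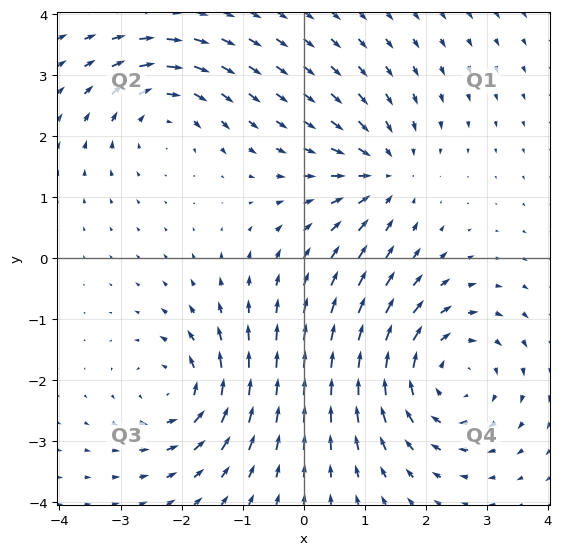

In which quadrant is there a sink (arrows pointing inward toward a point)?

Q1

The sink sits at approximately (1.3, 1.4), which lies in quadrant Q1. The divergence there is about -4, negative as expected for a sink.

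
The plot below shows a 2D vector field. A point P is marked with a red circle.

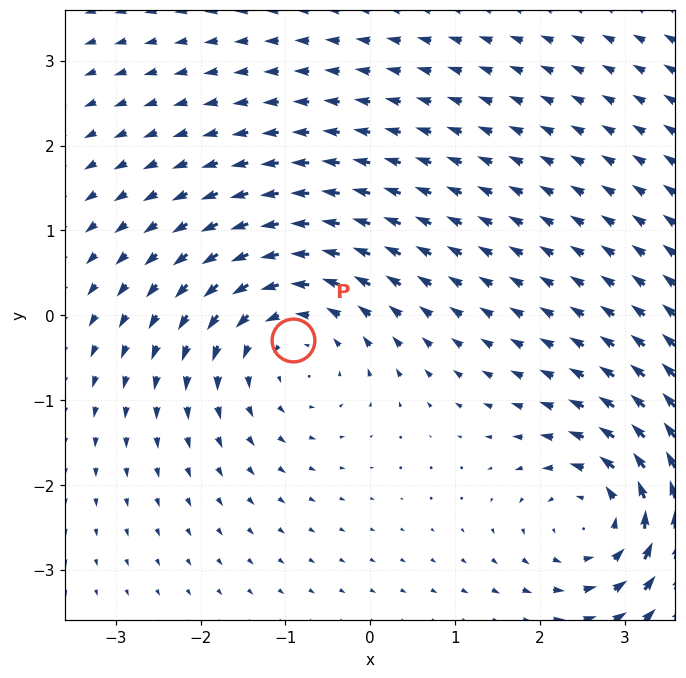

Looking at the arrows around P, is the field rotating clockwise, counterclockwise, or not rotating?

Near P at (-0.9, -0.3) the arrows circulate counterclockwise. The curl (z-component) there is about +4; positive curl means counterclockwise rotation.

counterclockwise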